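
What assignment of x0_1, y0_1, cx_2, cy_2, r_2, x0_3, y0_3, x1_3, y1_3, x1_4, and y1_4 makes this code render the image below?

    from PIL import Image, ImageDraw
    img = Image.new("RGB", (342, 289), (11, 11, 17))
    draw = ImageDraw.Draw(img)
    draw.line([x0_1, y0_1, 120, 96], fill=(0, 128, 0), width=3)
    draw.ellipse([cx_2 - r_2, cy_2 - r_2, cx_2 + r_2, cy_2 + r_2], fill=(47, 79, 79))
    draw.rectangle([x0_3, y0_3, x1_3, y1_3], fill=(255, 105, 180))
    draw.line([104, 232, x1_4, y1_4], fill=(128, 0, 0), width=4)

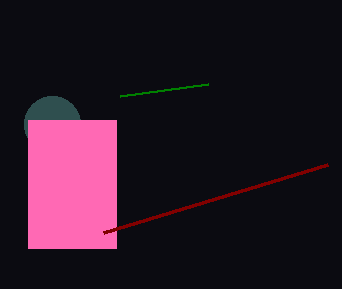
x0_1 = 208
y0_1 = 84
cx_2 = 52
cy_2 = 124
r_2 = 28
x0_3 = 28
y0_3 = 120
x1_3 = 116
y1_3 = 248
x1_4 = 328
y1_4 = 164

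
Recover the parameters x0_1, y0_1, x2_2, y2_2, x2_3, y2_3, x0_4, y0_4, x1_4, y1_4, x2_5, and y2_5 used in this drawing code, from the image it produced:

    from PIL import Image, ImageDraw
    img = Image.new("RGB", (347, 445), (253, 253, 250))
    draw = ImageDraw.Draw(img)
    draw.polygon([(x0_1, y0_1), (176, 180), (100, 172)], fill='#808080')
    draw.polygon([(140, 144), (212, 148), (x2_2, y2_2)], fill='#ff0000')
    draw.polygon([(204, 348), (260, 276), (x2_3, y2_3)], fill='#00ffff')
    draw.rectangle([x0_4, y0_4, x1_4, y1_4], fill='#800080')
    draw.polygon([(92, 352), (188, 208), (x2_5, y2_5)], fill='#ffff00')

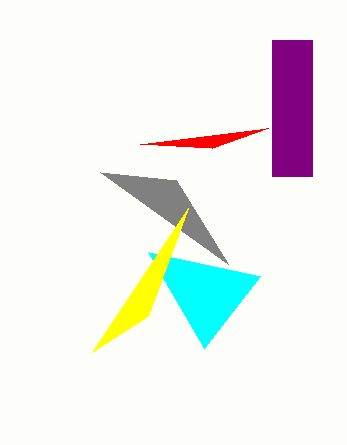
x0_1 = 228; y0_1 = 264; x2_2 = 268; y2_2 = 128; x2_3 = 148; y2_3 = 252; x0_4 = 272; y0_4 = 40; x1_4 = 312; y1_4 = 176; x2_5 = 148; y2_5 = 316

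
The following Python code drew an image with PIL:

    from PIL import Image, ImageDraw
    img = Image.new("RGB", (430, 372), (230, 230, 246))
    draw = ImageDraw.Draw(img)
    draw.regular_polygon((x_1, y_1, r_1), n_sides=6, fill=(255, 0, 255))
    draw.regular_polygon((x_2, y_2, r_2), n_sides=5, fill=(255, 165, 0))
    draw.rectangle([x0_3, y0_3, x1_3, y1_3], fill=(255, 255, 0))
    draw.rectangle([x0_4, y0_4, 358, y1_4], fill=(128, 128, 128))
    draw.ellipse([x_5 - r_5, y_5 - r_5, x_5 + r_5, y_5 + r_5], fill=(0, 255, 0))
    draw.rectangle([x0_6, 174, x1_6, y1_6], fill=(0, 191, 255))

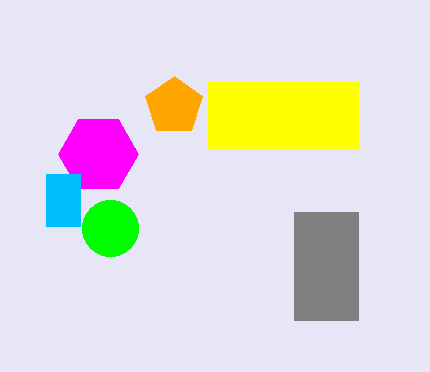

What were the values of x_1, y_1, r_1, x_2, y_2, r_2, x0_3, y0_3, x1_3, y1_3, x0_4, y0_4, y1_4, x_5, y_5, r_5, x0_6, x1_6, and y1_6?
x_1 = 98
y_1 = 154
r_1 = 40
x_2 = 174
y_2 = 106
r_2 = 30
x0_3 = 208
y0_3 = 82
x1_3 = 358
y1_3 = 148
x0_4 = 294
y0_4 = 212
y1_4 = 320
x_5 = 110
y_5 = 228
r_5 = 28
x0_6 = 46
x1_6 = 80
y1_6 = 226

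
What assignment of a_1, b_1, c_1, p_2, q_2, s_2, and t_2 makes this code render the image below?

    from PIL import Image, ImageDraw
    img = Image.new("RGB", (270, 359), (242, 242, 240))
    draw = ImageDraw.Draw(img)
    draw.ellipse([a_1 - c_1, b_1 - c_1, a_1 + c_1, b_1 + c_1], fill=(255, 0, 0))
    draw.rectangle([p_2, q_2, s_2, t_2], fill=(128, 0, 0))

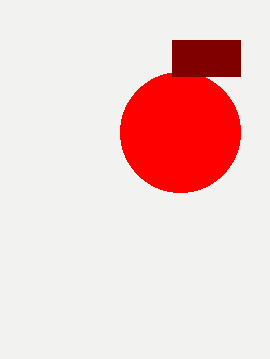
a_1 = 180; b_1 = 132; c_1 = 60; p_2 = 172; q_2 = 40; s_2 = 240; t_2 = 76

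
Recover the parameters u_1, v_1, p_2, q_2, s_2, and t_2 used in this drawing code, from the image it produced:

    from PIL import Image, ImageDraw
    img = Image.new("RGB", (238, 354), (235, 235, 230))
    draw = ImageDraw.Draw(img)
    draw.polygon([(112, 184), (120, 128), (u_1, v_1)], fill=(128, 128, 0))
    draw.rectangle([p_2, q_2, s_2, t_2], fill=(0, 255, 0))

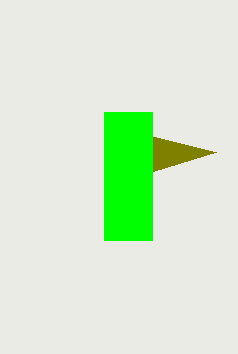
u_1 = 216; v_1 = 152; p_2 = 104; q_2 = 112; s_2 = 152; t_2 = 240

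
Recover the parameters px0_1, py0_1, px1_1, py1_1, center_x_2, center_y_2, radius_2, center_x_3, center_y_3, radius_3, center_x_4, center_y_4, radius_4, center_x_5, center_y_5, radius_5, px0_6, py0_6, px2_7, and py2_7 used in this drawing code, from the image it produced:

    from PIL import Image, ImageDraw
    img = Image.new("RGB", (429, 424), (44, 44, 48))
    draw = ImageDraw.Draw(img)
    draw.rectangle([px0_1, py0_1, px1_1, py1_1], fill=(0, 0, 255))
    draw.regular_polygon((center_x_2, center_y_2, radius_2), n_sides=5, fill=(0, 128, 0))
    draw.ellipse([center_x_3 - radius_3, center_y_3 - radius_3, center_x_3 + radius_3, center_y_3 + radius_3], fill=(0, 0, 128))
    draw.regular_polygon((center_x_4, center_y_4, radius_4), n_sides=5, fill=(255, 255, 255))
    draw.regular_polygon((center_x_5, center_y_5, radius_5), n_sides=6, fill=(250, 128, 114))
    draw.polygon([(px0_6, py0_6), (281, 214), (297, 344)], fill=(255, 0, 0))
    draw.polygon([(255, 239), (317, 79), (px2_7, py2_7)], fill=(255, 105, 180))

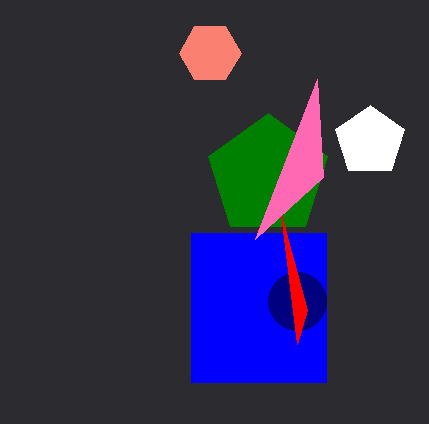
px0_1 = 191
py0_1 = 233
px1_1 = 326
py1_1 = 382
center_x_2 = 268
center_y_2 = 176
radius_2 = 63
center_x_3 = 297
center_y_3 = 301
radius_3 = 29
center_x_4 = 370
center_y_4 = 141
radius_4 = 36
center_x_5 = 210
center_y_5 = 53
radius_5 = 31
px0_6 = 307
py0_6 = 310
px2_7 = 323
py2_7 = 177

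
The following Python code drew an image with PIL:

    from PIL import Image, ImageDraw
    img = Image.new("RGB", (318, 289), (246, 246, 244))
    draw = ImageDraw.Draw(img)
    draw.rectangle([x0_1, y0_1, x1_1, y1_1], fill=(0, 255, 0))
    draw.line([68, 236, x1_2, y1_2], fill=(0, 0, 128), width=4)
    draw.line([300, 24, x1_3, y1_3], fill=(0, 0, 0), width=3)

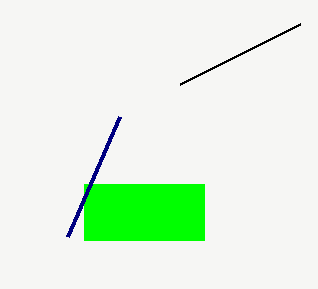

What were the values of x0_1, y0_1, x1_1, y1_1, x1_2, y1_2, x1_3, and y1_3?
x0_1 = 84, y0_1 = 184, x1_1 = 204, y1_1 = 240, x1_2 = 120, y1_2 = 116, x1_3 = 180, y1_3 = 84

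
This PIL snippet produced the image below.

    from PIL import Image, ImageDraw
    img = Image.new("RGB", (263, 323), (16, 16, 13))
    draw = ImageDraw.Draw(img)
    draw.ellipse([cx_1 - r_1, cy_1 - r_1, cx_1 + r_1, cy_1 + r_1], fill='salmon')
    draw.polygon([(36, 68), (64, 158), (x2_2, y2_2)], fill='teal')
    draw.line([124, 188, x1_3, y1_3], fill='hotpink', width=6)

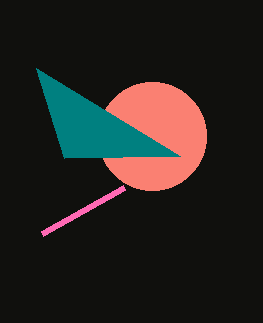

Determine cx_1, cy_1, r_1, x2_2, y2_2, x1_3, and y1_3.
cx_1 = 152
cy_1 = 136
r_1 = 54
x2_2 = 180
y2_2 = 156
x1_3 = 42
y1_3 = 234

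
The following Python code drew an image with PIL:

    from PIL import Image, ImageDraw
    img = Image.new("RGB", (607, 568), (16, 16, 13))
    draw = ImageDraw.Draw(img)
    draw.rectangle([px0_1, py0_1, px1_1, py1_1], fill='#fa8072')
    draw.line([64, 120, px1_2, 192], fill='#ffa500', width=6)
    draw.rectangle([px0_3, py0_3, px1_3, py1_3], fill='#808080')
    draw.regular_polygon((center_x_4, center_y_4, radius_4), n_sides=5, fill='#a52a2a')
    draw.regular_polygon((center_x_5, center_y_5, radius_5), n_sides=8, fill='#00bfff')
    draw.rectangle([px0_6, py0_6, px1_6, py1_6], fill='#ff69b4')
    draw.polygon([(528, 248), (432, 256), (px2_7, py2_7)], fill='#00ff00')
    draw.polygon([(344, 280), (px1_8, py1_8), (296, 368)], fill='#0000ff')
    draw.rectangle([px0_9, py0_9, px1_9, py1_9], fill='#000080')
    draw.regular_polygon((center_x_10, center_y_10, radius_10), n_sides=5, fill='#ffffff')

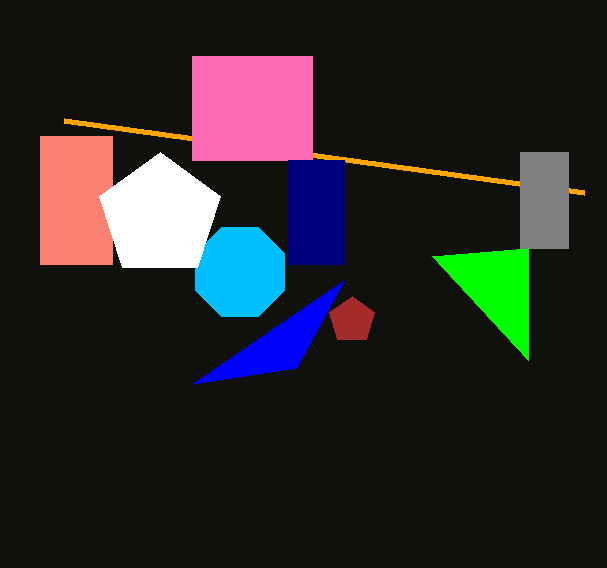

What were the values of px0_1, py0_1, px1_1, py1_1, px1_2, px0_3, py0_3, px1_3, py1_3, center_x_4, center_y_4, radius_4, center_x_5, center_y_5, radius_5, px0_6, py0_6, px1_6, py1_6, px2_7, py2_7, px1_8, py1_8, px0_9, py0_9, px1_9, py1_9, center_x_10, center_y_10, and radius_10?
px0_1 = 40, py0_1 = 136, px1_1 = 112, py1_1 = 264, px1_2 = 584, px0_3 = 520, py0_3 = 152, px1_3 = 568, py1_3 = 248, center_x_4 = 352, center_y_4 = 320, radius_4 = 24, center_x_5 = 240, center_y_5 = 272, radius_5 = 48, px0_6 = 192, py0_6 = 56, px1_6 = 312, py1_6 = 160, px2_7 = 528, py2_7 = 360, px1_8 = 192, py1_8 = 384, px0_9 = 288, py0_9 = 160, px1_9 = 344, py1_9 = 264, center_x_10 = 160, center_y_10 = 216, radius_10 = 64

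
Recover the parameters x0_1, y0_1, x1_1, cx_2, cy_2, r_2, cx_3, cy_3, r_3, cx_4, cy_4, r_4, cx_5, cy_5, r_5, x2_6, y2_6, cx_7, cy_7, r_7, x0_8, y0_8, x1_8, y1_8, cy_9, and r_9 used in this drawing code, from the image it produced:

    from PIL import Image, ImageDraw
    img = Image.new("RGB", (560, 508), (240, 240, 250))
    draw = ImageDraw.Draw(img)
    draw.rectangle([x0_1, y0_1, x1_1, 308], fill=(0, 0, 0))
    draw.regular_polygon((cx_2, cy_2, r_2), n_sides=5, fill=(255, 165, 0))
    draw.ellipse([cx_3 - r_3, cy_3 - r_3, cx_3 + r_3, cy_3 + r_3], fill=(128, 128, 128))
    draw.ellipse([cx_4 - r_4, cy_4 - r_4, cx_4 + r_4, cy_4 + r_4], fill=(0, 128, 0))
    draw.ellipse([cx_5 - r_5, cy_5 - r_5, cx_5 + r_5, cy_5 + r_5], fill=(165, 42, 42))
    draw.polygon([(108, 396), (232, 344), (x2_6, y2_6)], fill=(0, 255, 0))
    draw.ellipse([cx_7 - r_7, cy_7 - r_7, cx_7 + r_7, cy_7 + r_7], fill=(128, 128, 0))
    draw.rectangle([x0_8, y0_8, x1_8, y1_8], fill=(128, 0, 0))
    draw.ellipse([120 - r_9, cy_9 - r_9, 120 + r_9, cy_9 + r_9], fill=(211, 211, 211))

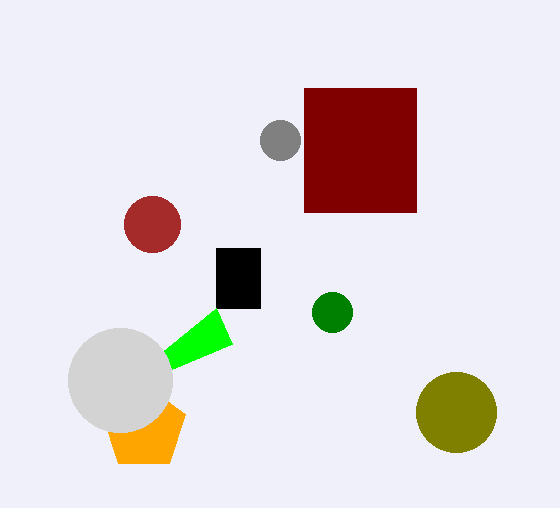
x0_1 = 216; y0_1 = 248; x1_1 = 260; cx_2 = 144; cy_2 = 428; r_2 = 44; cx_3 = 280; cy_3 = 140; r_3 = 20; cx_4 = 332; cy_4 = 312; r_4 = 20; cx_5 = 152; cy_5 = 224; r_5 = 28; x2_6 = 216; y2_6 = 308; cx_7 = 456; cy_7 = 412; r_7 = 40; x0_8 = 304; y0_8 = 88; x1_8 = 416; y1_8 = 212; cy_9 = 380; r_9 = 52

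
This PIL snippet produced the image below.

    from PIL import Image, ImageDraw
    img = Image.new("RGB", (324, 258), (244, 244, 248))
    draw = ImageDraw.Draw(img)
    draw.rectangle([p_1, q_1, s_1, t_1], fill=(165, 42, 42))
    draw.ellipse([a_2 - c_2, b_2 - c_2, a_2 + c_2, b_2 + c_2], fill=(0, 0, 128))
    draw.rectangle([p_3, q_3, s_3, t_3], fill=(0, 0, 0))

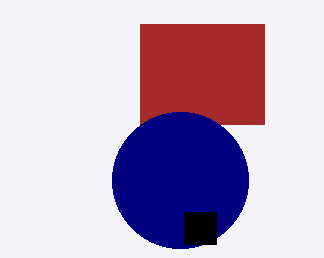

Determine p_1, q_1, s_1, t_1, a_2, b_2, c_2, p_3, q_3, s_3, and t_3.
p_1 = 140
q_1 = 24
s_1 = 264
t_1 = 124
a_2 = 180
b_2 = 180
c_2 = 68
p_3 = 184
q_3 = 212
s_3 = 216
t_3 = 244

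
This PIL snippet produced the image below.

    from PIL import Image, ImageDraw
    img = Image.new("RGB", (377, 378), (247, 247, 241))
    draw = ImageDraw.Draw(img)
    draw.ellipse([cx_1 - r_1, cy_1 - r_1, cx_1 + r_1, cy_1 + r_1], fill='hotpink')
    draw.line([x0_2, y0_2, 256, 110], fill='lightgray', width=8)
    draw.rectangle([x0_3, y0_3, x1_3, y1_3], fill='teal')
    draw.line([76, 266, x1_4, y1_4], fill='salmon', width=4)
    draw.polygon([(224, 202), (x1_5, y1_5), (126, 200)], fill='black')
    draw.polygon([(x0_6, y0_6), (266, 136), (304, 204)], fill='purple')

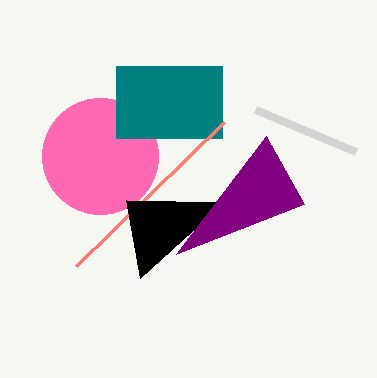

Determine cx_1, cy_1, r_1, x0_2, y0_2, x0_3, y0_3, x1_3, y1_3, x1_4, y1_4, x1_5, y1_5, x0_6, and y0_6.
cx_1 = 100; cy_1 = 156; r_1 = 58; x0_2 = 356; y0_2 = 152; x0_3 = 116; y0_3 = 66; x1_3 = 222; y1_3 = 138; x1_4 = 224; y1_4 = 122; x1_5 = 140; y1_5 = 278; x0_6 = 176; y0_6 = 254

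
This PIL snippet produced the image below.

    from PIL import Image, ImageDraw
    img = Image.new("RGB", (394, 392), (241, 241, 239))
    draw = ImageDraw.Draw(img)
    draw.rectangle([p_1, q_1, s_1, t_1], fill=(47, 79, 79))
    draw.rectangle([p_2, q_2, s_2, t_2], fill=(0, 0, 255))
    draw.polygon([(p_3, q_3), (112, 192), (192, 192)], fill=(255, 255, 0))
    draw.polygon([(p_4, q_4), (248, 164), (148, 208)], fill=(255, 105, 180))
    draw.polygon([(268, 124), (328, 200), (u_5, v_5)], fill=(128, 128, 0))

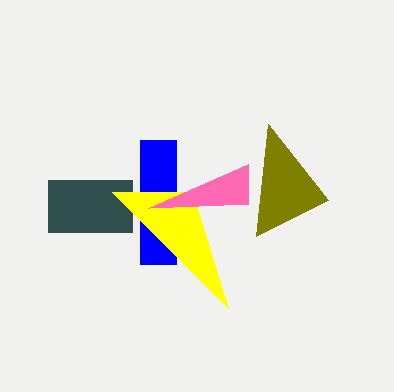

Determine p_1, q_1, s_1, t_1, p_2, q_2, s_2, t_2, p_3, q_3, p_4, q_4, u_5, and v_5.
p_1 = 48
q_1 = 180
s_1 = 132
t_1 = 232
p_2 = 140
q_2 = 140
s_2 = 176
t_2 = 264
p_3 = 228
q_3 = 308
p_4 = 248
q_4 = 204
u_5 = 256
v_5 = 236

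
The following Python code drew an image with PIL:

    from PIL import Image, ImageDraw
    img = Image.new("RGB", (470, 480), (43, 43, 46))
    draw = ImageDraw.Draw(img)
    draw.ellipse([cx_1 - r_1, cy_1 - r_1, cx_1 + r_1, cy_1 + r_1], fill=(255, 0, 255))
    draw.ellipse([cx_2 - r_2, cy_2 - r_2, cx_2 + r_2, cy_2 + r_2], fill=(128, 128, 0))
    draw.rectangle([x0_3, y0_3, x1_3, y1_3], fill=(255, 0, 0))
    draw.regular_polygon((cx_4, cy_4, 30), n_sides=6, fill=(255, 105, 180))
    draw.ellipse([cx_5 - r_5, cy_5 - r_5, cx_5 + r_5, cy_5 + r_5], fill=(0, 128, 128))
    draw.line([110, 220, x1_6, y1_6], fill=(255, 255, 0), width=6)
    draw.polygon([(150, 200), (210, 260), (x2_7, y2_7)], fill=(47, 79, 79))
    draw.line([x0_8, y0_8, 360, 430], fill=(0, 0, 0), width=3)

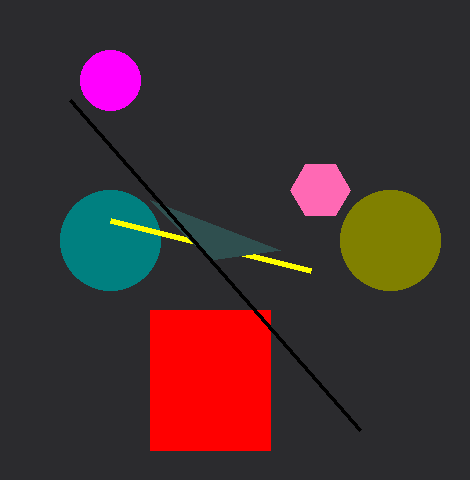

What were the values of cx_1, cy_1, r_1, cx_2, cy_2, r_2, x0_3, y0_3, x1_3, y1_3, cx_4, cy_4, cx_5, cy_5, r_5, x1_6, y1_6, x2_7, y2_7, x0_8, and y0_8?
cx_1 = 110
cy_1 = 80
r_1 = 30
cx_2 = 390
cy_2 = 240
r_2 = 50
x0_3 = 150
y0_3 = 310
x1_3 = 270
y1_3 = 450
cx_4 = 320
cy_4 = 190
cx_5 = 110
cy_5 = 240
r_5 = 50
x1_6 = 310
y1_6 = 270
x2_7 = 280
y2_7 = 250
x0_8 = 70
y0_8 = 100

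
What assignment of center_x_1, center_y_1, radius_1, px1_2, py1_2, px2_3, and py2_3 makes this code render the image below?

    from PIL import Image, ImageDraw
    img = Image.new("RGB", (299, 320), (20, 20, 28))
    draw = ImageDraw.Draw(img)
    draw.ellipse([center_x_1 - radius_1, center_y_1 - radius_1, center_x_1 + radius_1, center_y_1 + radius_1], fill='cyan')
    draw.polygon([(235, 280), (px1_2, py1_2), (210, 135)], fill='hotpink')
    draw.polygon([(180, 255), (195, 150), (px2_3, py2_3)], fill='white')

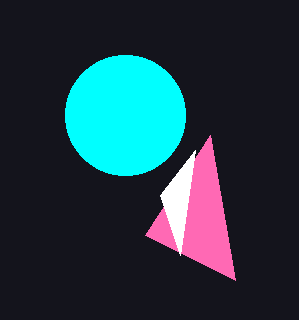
center_x_1 = 125; center_y_1 = 115; radius_1 = 60; px1_2 = 145; py1_2 = 235; px2_3 = 160; py2_3 = 195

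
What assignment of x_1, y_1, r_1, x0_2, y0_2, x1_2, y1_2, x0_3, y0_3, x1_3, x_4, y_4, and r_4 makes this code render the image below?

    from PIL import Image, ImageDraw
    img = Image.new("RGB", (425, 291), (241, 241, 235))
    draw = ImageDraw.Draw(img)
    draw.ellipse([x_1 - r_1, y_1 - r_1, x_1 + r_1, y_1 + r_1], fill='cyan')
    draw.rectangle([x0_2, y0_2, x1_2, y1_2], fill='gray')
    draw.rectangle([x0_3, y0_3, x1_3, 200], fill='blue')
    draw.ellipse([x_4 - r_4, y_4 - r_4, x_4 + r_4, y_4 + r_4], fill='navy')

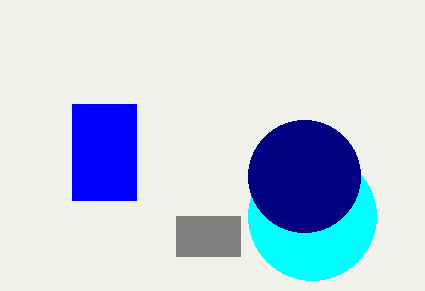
x_1 = 312, y_1 = 216, r_1 = 64, x0_2 = 176, y0_2 = 216, x1_2 = 240, y1_2 = 256, x0_3 = 72, y0_3 = 104, x1_3 = 136, x_4 = 304, y_4 = 176, r_4 = 56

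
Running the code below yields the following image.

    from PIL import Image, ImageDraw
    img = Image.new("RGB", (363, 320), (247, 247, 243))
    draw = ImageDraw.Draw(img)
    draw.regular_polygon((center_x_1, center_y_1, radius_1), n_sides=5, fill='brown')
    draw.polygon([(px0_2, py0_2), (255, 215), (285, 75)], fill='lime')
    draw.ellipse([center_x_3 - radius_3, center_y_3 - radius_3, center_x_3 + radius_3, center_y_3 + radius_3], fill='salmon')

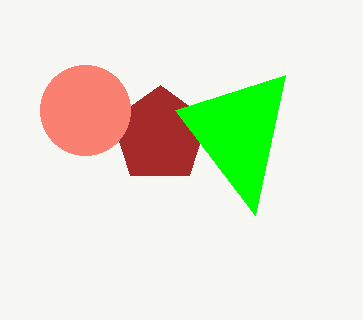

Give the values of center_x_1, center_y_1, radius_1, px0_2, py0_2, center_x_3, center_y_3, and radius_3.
center_x_1 = 160; center_y_1 = 135; radius_1 = 50; px0_2 = 175; py0_2 = 110; center_x_3 = 85; center_y_3 = 110; radius_3 = 45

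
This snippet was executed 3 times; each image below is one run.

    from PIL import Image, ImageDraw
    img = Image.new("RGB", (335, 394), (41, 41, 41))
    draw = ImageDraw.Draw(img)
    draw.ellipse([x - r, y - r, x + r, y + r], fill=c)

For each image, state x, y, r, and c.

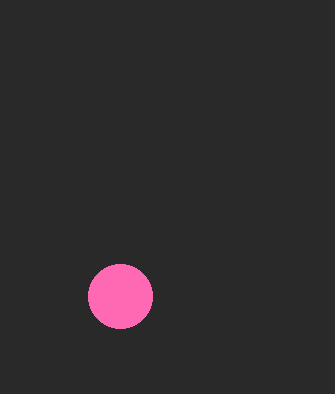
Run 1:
x = 120
y = 296
r = 32
c = 'hotpink'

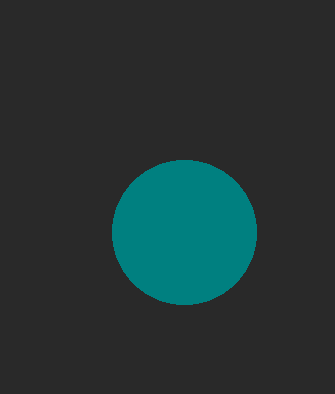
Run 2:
x = 184
y = 232
r = 72
c = 'teal'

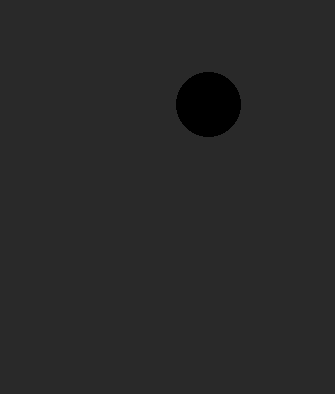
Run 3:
x = 208
y = 104
r = 32
c = 'black'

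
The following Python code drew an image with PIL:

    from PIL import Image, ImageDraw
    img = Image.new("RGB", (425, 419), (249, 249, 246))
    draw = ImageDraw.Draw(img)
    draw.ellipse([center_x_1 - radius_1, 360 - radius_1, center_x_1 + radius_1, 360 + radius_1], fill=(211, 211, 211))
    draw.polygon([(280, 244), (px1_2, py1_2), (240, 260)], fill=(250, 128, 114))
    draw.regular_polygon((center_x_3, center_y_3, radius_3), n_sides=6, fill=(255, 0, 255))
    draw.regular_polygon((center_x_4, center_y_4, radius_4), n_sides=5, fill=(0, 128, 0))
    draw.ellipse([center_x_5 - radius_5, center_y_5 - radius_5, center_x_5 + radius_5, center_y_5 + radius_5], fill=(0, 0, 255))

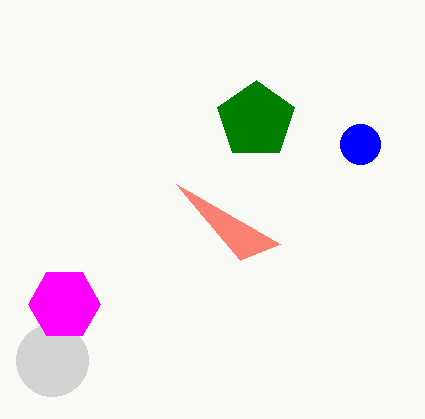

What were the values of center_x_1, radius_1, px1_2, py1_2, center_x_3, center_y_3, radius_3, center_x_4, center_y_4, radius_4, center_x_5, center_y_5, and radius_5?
center_x_1 = 52
radius_1 = 36
px1_2 = 176
py1_2 = 184
center_x_3 = 64
center_y_3 = 304
radius_3 = 36
center_x_4 = 256
center_y_4 = 120
radius_4 = 40
center_x_5 = 360
center_y_5 = 144
radius_5 = 20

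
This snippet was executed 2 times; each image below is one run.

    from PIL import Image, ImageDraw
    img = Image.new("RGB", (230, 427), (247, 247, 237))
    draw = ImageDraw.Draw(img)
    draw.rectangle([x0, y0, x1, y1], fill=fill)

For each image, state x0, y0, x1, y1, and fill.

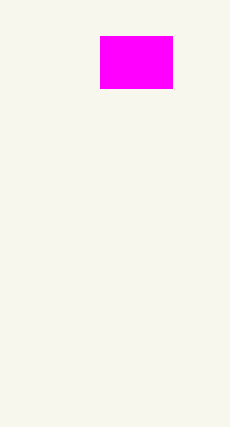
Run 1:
x0 = 100
y0 = 36
x1 = 172
y1 = 88
fill = 'magenta'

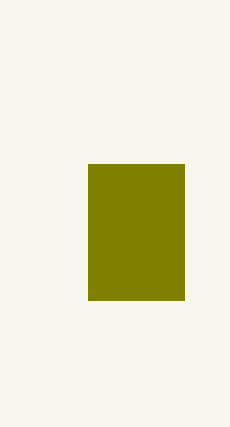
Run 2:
x0 = 88
y0 = 164
x1 = 184
y1 = 300
fill = 'olive'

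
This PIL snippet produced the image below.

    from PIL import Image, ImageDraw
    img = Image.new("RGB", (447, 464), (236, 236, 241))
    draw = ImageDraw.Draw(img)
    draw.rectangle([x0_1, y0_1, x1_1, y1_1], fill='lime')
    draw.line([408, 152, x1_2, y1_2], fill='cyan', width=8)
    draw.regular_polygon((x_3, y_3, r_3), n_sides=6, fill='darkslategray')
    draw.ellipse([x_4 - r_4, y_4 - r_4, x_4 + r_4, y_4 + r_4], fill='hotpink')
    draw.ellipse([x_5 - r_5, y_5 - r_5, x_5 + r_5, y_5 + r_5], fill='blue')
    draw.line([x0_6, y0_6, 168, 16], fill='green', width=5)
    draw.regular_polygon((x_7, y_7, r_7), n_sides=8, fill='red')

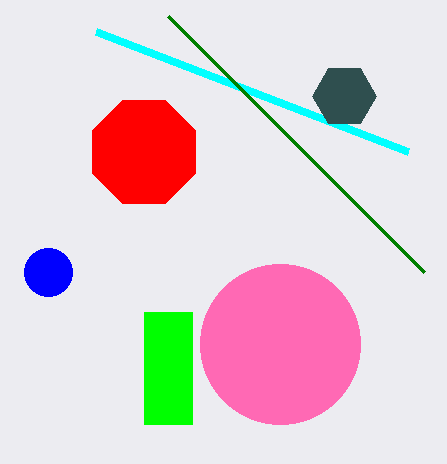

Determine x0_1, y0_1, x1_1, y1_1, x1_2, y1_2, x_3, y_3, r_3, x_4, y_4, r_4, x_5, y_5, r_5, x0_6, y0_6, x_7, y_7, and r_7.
x0_1 = 144
y0_1 = 312
x1_1 = 192
y1_1 = 424
x1_2 = 96
y1_2 = 32
x_3 = 344
y_3 = 96
r_3 = 32
x_4 = 280
y_4 = 344
r_4 = 80
x_5 = 48
y_5 = 272
r_5 = 24
x0_6 = 424
y0_6 = 272
x_7 = 144
y_7 = 152
r_7 = 56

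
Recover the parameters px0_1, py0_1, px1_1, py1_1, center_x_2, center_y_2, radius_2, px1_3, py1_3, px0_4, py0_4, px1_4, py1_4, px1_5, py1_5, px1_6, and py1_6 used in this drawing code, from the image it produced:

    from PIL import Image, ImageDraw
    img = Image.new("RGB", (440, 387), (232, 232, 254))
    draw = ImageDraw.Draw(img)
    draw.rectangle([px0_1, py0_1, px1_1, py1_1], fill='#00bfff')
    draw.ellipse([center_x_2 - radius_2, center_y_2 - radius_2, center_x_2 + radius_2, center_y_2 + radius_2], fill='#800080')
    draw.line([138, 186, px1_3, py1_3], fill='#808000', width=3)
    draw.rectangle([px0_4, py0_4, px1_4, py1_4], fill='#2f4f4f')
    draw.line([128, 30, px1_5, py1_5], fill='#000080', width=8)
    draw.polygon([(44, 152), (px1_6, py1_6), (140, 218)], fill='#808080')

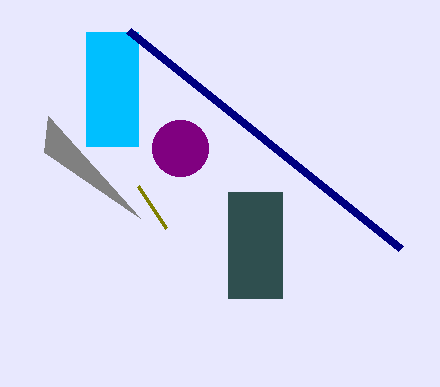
px0_1 = 86, py0_1 = 32, px1_1 = 138, py1_1 = 146, center_x_2 = 180, center_y_2 = 148, radius_2 = 28, px1_3 = 166, py1_3 = 228, px0_4 = 228, py0_4 = 192, px1_4 = 282, py1_4 = 298, px1_5 = 400, py1_5 = 248, px1_6 = 48, py1_6 = 116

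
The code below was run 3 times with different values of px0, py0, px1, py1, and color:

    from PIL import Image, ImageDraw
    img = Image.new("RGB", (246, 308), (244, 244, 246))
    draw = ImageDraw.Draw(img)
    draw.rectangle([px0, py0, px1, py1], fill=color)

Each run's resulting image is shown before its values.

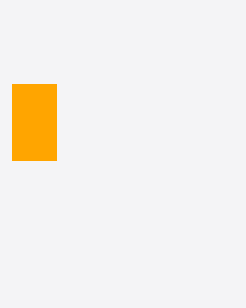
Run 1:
px0 = 12
py0 = 84
px1 = 56
py1 = 160
color = 'orange'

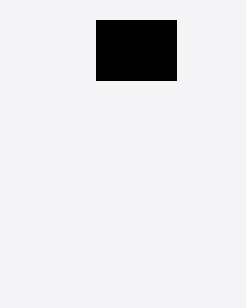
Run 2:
px0 = 96; py0 = 20; px1 = 176; py1 = 80; color = 'black'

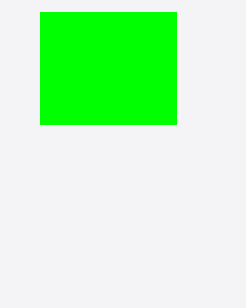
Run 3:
px0 = 40, py0 = 12, px1 = 176, py1 = 124, color = 'lime'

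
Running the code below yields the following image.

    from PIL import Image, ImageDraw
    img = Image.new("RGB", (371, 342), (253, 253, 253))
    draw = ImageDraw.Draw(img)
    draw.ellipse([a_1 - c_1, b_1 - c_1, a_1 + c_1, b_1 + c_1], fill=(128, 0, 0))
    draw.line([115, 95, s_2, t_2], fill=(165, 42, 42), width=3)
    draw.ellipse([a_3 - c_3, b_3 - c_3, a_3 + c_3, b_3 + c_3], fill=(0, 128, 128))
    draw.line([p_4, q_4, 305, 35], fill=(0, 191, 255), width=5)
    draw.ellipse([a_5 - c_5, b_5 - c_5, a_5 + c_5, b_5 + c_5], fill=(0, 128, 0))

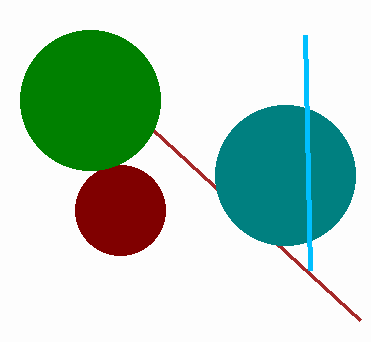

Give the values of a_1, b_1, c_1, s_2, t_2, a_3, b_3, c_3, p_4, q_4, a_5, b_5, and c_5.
a_1 = 120, b_1 = 210, c_1 = 45, s_2 = 360, t_2 = 320, a_3 = 285, b_3 = 175, c_3 = 70, p_4 = 310, q_4 = 270, a_5 = 90, b_5 = 100, c_5 = 70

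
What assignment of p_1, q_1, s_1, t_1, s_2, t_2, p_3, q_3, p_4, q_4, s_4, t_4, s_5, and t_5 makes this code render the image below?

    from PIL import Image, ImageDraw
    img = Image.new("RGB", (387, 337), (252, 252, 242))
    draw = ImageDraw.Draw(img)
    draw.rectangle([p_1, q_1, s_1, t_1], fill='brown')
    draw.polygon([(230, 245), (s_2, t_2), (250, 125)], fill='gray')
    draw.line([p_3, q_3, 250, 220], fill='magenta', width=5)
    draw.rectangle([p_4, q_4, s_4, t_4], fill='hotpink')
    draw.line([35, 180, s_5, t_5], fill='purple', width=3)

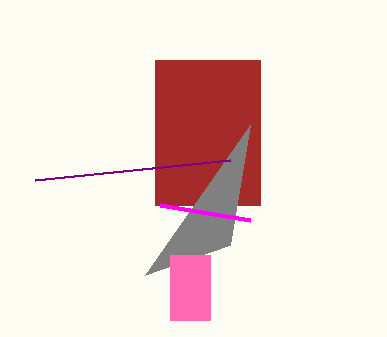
p_1 = 155, q_1 = 60, s_1 = 260, t_1 = 205, s_2 = 145, t_2 = 275, p_3 = 160, q_3 = 205, p_4 = 170, q_4 = 255, s_4 = 210, t_4 = 320, s_5 = 230, t_5 = 160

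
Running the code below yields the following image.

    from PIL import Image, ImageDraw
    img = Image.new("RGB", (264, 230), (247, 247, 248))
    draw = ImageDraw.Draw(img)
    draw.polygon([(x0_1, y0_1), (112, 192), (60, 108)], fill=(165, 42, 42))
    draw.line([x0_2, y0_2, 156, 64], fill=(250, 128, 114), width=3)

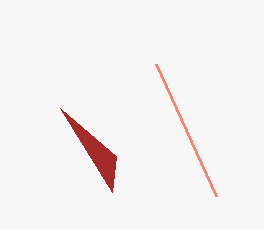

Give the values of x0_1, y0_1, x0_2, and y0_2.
x0_1 = 116; y0_1 = 156; x0_2 = 216; y0_2 = 196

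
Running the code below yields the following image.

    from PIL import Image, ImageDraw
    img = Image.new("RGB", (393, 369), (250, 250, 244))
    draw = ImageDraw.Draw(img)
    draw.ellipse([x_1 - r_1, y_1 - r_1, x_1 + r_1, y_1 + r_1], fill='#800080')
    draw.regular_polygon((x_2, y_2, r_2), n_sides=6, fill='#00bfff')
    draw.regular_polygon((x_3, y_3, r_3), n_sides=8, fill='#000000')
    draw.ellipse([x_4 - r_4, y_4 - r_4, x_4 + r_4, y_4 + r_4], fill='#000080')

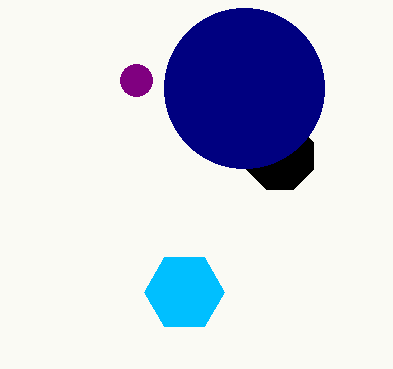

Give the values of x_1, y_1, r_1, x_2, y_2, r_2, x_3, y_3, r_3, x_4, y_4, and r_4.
x_1 = 136; y_1 = 80; r_1 = 16; x_2 = 184; y_2 = 292; r_2 = 40; x_3 = 280; y_3 = 156; r_3 = 36; x_4 = 244; y_4 = 88; r_4 = 80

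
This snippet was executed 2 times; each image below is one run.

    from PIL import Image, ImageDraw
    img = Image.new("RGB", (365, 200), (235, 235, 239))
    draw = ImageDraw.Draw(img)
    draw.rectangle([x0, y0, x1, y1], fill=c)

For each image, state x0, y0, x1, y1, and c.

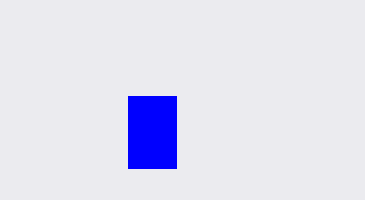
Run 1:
x0 = 128, y0 = 96, x1 = 176, y1 = 168, c = 'blue'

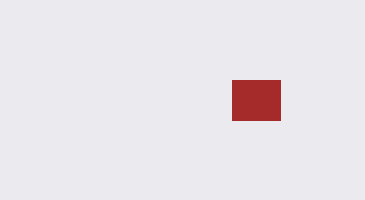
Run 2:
x0 = 232
y0 = 80
x1 = 280
y1 = 120
c = 'brown'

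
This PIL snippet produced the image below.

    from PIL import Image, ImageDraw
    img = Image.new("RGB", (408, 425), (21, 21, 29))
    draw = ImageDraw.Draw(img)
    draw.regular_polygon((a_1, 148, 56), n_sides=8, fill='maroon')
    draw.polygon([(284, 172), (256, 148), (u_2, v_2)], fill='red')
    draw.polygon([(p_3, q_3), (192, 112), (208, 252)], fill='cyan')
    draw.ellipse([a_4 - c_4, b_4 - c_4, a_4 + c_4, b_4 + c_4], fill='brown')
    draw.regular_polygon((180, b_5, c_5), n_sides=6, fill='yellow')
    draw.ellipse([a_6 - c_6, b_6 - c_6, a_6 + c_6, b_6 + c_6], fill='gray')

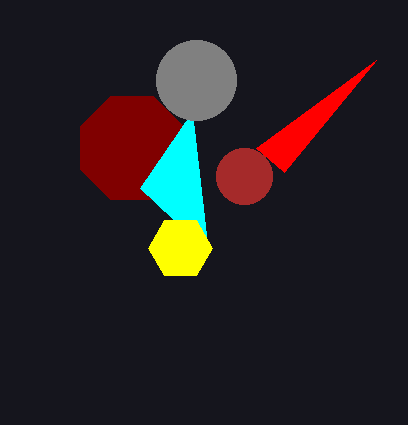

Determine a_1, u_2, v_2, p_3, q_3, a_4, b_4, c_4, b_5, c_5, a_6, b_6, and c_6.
a_1 = 132
u_2 = 376
v_2 = 60
p_3 = 140
q_3 = 188
a_4 = 244
b_4 = 176
c_4 = 28
b_5 = 248
c_5 = 32
a_6 = 196
b_6 = 80
c_6 = 40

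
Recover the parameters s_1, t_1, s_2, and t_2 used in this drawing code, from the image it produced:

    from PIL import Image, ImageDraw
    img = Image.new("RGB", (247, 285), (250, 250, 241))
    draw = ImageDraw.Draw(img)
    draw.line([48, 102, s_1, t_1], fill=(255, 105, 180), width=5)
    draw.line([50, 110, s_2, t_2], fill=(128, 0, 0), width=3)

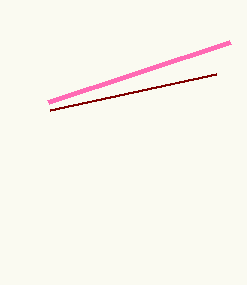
s_1 = 230
t_1 = 42
s_2 = 216
t_2 = 74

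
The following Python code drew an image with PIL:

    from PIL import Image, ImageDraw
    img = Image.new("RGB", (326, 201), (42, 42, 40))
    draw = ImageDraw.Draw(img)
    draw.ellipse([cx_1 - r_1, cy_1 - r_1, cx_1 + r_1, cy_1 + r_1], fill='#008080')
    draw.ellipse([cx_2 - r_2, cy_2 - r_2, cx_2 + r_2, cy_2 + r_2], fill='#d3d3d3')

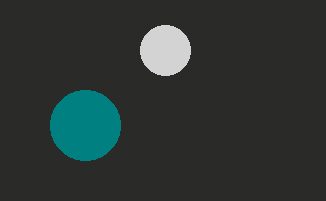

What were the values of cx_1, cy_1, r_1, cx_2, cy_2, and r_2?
cx_1 = 85
cy_1 = 125
r_1 = 35
cx_2 = 165
cy_2 = 50
r_2 = 25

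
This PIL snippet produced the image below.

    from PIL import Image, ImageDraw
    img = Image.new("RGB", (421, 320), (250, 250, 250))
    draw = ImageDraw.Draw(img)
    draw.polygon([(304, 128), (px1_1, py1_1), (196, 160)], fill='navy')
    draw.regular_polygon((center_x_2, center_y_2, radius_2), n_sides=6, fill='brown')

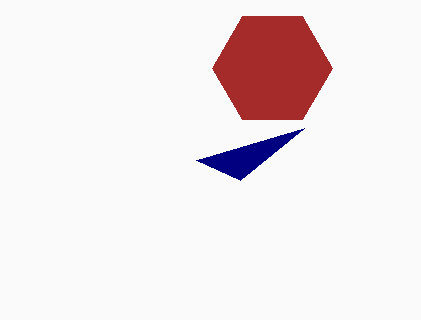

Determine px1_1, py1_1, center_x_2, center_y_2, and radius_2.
px1_1 = 240
py1_1 = 180
center_x_2 = 272
center_y_2 = 68
radius_2 = 60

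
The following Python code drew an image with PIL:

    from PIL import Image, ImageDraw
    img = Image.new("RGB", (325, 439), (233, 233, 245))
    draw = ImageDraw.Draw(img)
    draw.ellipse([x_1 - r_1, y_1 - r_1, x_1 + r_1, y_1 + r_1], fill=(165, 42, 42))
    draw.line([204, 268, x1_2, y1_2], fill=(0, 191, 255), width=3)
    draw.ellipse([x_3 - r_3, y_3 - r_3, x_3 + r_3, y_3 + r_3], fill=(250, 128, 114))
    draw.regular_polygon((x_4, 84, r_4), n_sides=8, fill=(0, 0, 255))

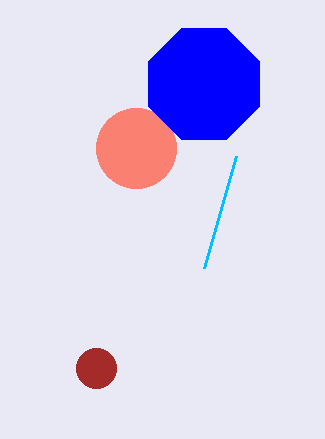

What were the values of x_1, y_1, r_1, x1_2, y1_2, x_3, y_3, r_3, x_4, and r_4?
x_1 = 96, y_1 = 368, r_1 = 20, x1_2 = 236, y1_2 = 156, x_3 = 136, y_3 = 148, r_3 = 40, x_4 = 204, r_4 = 60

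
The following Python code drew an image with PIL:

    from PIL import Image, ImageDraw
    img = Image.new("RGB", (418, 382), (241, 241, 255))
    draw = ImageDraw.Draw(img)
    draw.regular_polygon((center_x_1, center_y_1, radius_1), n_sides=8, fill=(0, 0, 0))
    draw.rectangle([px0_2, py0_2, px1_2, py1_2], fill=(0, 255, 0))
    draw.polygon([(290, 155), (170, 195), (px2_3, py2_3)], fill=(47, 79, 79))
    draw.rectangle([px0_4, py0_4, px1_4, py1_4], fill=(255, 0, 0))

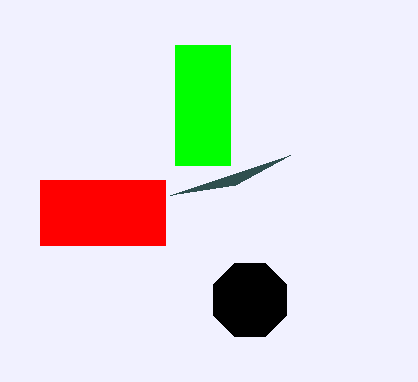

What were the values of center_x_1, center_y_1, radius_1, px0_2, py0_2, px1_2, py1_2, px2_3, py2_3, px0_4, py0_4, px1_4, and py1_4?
center_x_1 = 250, center_y_1 = 300, radius_1 = 40, px0_2 = 175, py0_2 = 45, px1_2 = 230, py1_2 = 165, px2_3 = 235, py2_3 = 185, px0_4 = 40, py0_4 = 180, px1_4 = 165, py1_4 = 245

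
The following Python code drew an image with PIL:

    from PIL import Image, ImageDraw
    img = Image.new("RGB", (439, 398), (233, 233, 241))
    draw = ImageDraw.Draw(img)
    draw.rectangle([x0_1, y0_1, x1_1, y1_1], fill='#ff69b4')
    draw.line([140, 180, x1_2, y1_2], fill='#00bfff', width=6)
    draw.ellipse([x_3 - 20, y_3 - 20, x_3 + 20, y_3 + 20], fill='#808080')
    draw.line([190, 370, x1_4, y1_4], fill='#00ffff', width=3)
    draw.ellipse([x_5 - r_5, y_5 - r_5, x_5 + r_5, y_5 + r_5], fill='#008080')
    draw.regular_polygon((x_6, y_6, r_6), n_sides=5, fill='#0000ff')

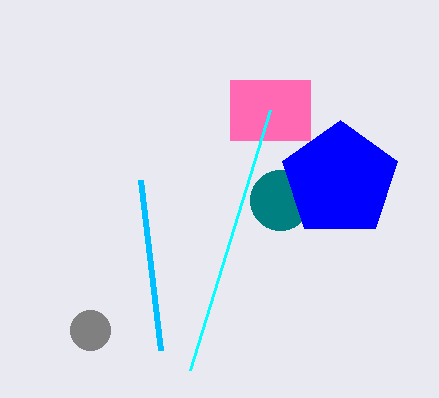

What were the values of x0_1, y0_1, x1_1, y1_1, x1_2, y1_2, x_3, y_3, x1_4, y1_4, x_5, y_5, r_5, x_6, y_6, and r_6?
x0_1 = 230, y0_1 = 80, x1_1 = 310, y1_1 = 140, x1_2 = 160, y1_2 = 350, x_3 = 90, y_3 = 330, x1_4 = 270, y1_4 = 110, x_5 = 280, y_5 = 200, r_5 = 30, x_6 = 340, y_6 = 180, r_6 = 60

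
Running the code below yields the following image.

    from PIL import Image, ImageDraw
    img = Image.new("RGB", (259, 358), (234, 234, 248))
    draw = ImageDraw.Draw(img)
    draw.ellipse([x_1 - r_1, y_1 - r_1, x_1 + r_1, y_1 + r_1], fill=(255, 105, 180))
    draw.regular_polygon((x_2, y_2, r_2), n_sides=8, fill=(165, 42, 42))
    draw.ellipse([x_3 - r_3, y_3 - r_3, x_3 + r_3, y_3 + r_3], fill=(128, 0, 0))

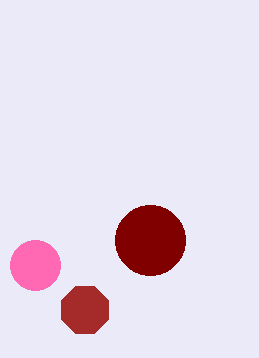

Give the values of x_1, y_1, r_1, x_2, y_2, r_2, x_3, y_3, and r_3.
x_1 = 35, y_1 = 265, r_1 = 25, x_2 = 85, y_2 = 310, r_2 = 25, x_3 = 150, y_3 = 240, r_3 = 35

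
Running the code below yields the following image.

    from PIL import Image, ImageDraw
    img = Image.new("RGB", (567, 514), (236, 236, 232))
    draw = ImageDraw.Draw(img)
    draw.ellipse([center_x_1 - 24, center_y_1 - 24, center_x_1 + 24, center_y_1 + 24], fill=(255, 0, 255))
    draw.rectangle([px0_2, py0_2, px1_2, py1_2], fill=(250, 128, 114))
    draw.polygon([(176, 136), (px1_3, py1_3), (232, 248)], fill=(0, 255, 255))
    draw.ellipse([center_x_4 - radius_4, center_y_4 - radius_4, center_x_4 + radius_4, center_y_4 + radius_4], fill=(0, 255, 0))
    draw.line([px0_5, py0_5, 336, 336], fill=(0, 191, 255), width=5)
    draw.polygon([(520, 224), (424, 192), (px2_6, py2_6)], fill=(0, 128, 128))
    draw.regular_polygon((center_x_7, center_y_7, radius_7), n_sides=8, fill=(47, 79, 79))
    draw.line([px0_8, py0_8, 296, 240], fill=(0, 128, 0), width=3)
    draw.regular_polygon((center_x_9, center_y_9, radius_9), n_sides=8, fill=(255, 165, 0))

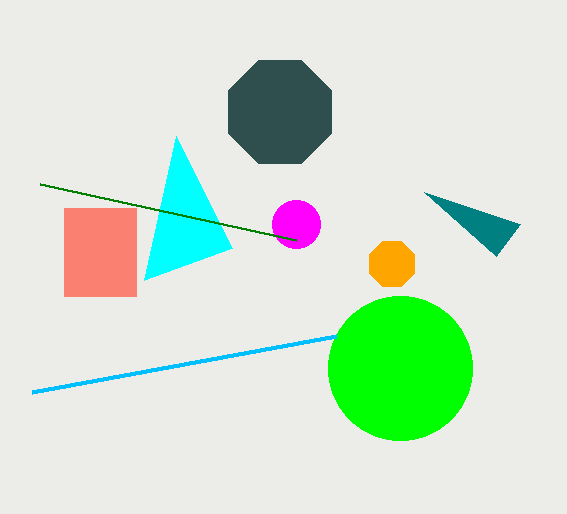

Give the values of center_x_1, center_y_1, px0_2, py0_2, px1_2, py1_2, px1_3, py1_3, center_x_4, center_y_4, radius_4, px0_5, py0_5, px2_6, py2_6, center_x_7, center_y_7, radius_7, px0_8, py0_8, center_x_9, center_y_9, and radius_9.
center_x_1 = 296; center_y_1 = 224; px0_2 = 64; py0_2 = 208; px1_2 = 136; py1_2 = 296; px1_3 = 144; py1_3 = 280; center_x_4 = 400; center_y_4 = 368; radius_4 = 72; px0_5 = 32; py0_5 = 392; px2_6 = 496; py2_6 = 256; center_x_7 = 280; center_y_7 = 112; radius_7 = 56; px0_8 = 40; py0_8 = 184; center_x_9 = 392; center_y_9 = 264; radius_9 = 24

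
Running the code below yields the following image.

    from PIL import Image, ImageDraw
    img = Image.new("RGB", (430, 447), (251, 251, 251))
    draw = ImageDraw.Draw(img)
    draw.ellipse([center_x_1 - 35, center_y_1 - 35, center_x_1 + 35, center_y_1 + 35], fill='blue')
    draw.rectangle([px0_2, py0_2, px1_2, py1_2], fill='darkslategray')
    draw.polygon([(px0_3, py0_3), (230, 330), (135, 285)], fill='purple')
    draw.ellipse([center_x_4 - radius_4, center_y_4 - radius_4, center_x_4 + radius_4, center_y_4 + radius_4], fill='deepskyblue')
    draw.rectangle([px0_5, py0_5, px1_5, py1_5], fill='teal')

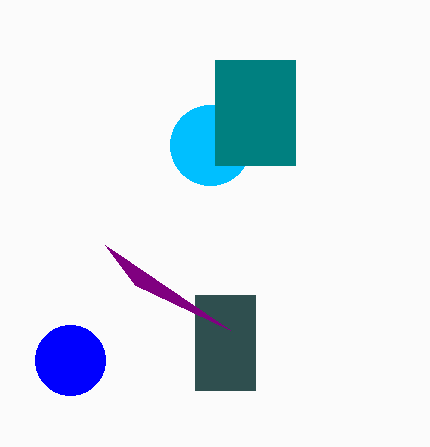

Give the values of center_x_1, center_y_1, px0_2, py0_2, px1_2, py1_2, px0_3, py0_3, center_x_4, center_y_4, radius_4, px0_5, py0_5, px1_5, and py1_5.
center_x_1 = 70, center_y_1 = 360, px0_2 = 195, py0_2 = 295, px1_2 = 255, py1_2 = 390, px0_3 = 105, py0_3 = 245, center_x_4 = 210, center_y_4 = 145, radius_4 = 40, px0_5 = 215, py0_5 = 60, px1_5 = 295, py1_5 = 165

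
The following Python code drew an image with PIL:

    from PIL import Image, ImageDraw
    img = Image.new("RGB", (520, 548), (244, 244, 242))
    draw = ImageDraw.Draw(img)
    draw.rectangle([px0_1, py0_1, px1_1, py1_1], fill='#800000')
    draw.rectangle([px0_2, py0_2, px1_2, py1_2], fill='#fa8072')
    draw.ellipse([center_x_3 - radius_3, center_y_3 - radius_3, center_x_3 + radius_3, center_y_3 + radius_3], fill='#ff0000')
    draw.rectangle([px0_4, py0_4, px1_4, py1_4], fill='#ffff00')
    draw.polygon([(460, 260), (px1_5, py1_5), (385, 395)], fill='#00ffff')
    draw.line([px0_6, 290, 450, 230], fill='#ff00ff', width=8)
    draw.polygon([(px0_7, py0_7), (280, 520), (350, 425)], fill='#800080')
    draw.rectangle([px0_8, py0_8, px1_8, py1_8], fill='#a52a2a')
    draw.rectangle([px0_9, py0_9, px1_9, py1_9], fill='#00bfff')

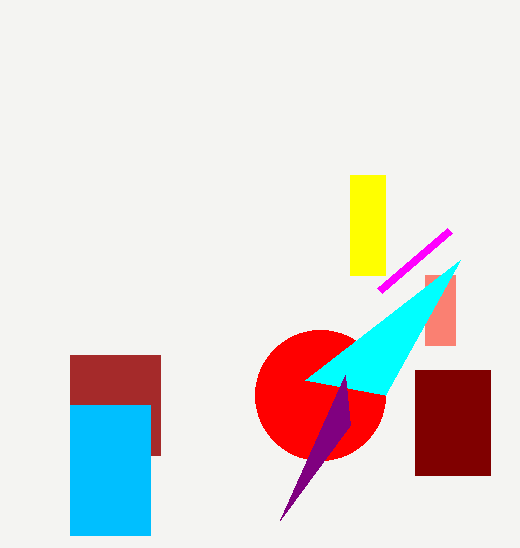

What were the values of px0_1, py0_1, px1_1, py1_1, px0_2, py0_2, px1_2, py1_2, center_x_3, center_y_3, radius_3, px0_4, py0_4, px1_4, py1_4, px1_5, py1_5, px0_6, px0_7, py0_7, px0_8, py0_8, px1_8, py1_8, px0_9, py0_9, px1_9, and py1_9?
px0_1 = 415, py0_1 = 370, px1_1 = 490, py1_1 = 475, px0_2 = 425, py0_2 = 275, px1_2 = 455, py1_2 = 345, center_x_3 = 320, center_y_3 = 395, radius_3 = 65, px0_4 = 350, py0_4 = 175, px1_4 = 385, py1_4 = 275, px1_5 = 305, py1_5 = 380, px0_6 = 380, px0_7 = 345, py0_7 = 375, px0_8 = 70, py0_8 = 355, px1_8 = 160, py1_8 = 455, px0_9 = 70, py0_9 = 405, px1_9 = 150, py1_9 = 535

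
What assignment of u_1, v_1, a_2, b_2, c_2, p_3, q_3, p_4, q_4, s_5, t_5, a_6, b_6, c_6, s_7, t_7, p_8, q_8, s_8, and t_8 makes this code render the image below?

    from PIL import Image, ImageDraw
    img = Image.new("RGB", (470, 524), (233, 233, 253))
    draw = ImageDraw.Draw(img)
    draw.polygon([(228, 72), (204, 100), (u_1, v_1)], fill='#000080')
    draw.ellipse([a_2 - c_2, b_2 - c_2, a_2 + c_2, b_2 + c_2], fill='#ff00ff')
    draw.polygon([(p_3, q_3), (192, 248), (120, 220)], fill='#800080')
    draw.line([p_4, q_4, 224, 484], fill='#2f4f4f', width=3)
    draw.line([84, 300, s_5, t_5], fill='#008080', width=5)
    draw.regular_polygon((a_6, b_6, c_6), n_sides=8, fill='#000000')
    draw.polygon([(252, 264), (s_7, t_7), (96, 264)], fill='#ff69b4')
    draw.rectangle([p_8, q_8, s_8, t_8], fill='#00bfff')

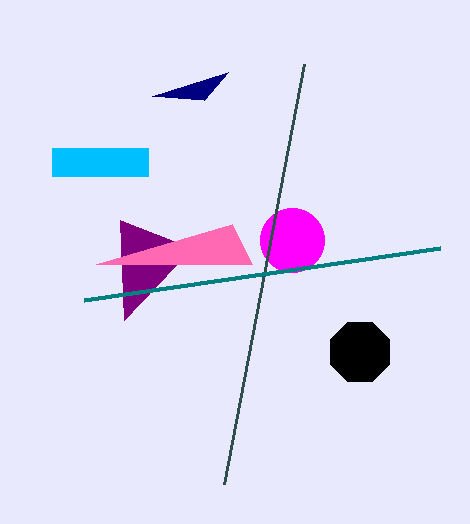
u_1 = 152
v_1 = 96
a_2 = 292
b_2 = 240
c_2 = 32
p_3 = 124
q_3 = 320
p_4 = 304
q_4 = 64
s_5 = 440
t_5 = 248
a_6 = 360
b_6 = 352
c_6 = 32
s_7 = 232
t_7 = 224
p_8 = 52
q_8 = 148
s_8 = 148
t_8 = 176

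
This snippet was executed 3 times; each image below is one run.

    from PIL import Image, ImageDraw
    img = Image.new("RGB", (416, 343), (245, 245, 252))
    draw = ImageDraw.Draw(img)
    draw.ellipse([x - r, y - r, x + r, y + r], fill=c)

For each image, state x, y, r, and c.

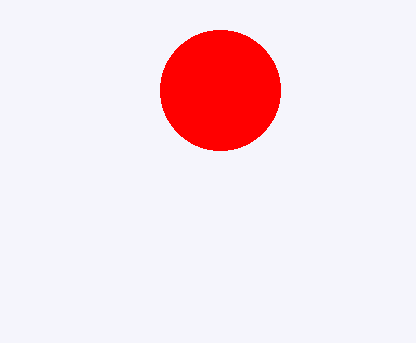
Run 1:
x = 220
y = 90
r = 60
c = 'red'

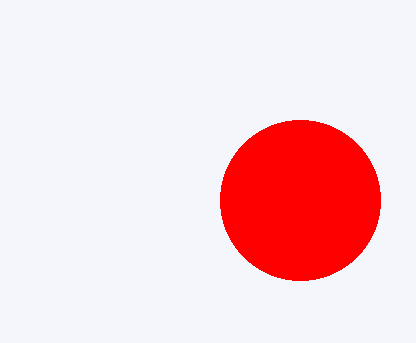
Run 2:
x = 300; y = 200; r = 80; c = 'red'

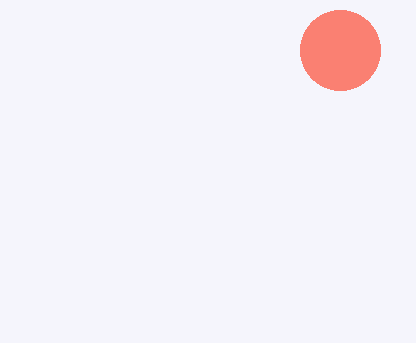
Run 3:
x = 340
y = 50
r = 40
c = 'salmon'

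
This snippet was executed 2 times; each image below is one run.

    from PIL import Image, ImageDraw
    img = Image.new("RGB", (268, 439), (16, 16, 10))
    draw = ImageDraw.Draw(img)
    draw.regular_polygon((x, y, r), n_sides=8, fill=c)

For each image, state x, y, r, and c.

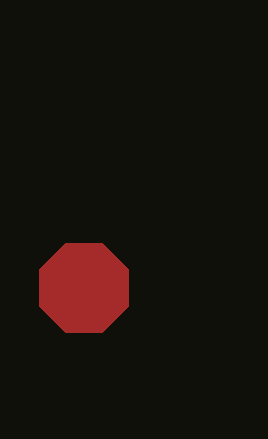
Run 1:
x = 84, y = 288, r = 48, c = 'brown'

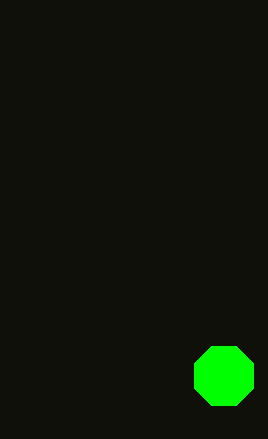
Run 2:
x = 224; y = 376; r = 32; c = 'lime'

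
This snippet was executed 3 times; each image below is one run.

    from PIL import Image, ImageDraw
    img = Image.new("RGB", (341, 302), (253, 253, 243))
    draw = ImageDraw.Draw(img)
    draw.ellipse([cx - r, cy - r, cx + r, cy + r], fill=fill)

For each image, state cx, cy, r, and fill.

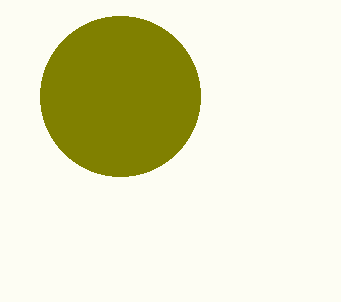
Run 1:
cx = 120
cy = 96
r = 80
fill = 'olive'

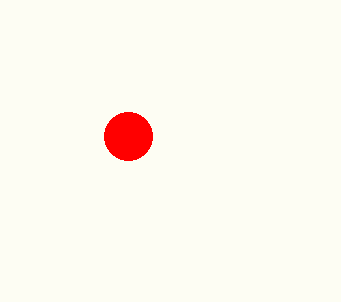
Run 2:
cx = 128; cy = 136; r = 24; fill = 'red'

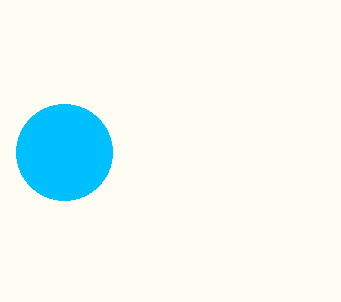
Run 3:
cx = 64, cy = 152, r = 48, fill = 'deepskyblue'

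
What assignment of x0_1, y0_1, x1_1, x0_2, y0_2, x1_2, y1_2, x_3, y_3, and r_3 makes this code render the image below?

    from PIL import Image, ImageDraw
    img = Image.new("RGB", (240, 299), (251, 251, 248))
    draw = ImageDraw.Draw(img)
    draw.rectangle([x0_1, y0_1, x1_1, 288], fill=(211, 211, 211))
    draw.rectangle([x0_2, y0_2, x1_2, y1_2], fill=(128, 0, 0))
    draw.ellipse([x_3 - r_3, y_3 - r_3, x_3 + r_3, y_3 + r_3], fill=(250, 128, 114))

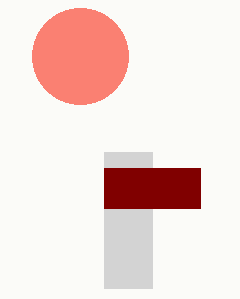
x0_1 = 104, y0_1 = 152, x1_1 = 152, x0_2 = 104, y0_2 = 168, x1_2 = 200, y1_2 = 208, x_3 = 80, y_3 = 56, r_3 = 48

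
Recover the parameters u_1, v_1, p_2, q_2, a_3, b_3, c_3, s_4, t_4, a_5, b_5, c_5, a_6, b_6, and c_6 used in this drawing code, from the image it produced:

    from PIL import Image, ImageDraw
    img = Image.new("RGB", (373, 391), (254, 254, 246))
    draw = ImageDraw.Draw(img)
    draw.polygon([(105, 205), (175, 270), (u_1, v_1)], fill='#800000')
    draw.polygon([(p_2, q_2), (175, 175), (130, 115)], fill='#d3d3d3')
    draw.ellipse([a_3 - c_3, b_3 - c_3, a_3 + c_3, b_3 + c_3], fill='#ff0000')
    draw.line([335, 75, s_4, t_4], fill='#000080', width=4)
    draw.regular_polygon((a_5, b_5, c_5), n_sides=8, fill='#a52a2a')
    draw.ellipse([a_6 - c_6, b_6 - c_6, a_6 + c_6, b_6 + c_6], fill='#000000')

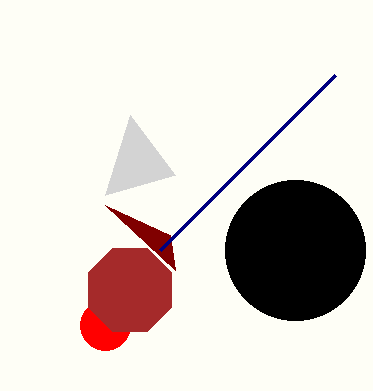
u_1 = 170
v_1 = 235
p_2 = 105
q_2 = 195
a_3 = 105
b_3 = 325
c_3 = 25
s_4 = 160
t_4 = 250
a_5 = 130
b_5 = 290
c_5 = 45
a_6 = 295
b_6 = 250
c_6 = 70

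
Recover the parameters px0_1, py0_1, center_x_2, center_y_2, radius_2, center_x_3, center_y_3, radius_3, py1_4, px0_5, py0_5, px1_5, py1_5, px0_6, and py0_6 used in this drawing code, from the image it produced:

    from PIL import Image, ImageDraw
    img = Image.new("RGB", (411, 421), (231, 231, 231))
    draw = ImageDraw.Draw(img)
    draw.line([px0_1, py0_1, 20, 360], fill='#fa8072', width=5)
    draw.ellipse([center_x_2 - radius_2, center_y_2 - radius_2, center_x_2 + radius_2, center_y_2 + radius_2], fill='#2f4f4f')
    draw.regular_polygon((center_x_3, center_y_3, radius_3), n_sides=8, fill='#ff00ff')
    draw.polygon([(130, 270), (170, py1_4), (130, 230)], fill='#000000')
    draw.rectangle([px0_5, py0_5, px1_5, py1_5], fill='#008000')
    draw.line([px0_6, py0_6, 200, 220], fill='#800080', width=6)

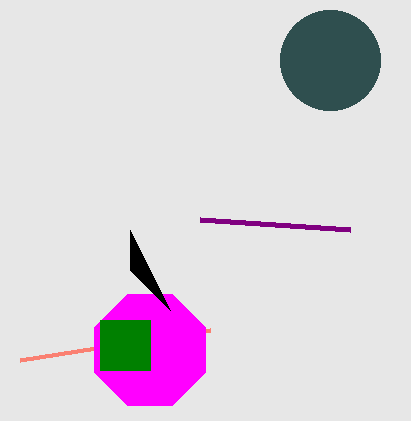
px0_1 = 210, py0_1 = 330, center_x_2 = 330, center_y_2 = 60, radius_2 = 50, center_x_3 = 150, center_y_3 = 350, radius_3 = 60, py1_4 = 310, px0_5 = 100, py0_5 = 320, px1_5 = 150, py1_5 = 370, px0_6 = 350, py0_6 = 230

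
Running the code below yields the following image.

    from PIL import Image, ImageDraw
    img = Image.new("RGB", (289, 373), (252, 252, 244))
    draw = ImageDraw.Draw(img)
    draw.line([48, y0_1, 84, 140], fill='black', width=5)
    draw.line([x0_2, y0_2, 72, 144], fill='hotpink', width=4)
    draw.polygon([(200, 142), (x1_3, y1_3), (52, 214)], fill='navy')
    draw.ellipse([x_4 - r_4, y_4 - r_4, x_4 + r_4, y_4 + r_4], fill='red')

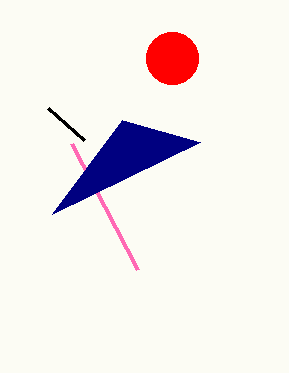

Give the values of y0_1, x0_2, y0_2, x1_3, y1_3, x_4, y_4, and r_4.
y0_1 = 108
x0_2 = 138
y0_2 = 270
x1_3 = 122
y1_3 = 120
x_4 = 172
y_4 = 58
r_4 = 26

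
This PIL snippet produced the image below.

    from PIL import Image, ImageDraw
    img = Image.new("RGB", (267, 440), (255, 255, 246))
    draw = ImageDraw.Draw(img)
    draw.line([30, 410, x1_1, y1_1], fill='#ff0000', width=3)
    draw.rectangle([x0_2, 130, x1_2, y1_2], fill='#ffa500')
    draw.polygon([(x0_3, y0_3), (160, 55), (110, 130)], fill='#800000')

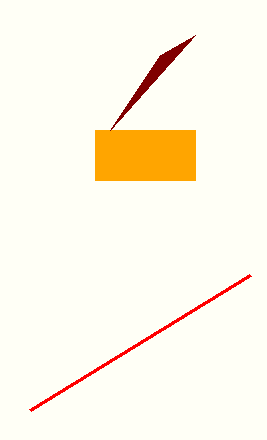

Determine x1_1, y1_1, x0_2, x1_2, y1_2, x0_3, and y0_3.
x1_1 = 250, y1_1 = 275, x0_2 = 95, x1_2 = 195, y1_2 = 180, x0_3 = 195, y0_3 = 35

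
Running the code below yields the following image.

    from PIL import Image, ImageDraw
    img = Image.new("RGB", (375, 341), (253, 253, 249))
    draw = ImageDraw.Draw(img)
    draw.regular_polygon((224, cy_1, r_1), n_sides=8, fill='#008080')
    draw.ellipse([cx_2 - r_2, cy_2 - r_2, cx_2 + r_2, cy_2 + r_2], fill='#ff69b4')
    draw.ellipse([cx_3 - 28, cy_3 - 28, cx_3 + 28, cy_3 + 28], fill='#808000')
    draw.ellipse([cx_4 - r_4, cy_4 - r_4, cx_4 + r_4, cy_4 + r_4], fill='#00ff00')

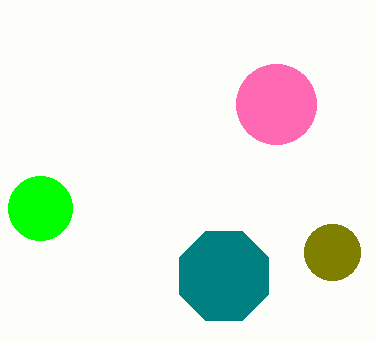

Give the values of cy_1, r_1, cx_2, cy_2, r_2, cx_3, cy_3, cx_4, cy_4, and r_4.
cy_1 = 276; r_1 = 48; cx_2 = 276; cy_2 = 104; r_2 = 40; cx_3 = 332; cy_3 = 252; cx_4 = 40; cy_4 = 208; r_4 = 32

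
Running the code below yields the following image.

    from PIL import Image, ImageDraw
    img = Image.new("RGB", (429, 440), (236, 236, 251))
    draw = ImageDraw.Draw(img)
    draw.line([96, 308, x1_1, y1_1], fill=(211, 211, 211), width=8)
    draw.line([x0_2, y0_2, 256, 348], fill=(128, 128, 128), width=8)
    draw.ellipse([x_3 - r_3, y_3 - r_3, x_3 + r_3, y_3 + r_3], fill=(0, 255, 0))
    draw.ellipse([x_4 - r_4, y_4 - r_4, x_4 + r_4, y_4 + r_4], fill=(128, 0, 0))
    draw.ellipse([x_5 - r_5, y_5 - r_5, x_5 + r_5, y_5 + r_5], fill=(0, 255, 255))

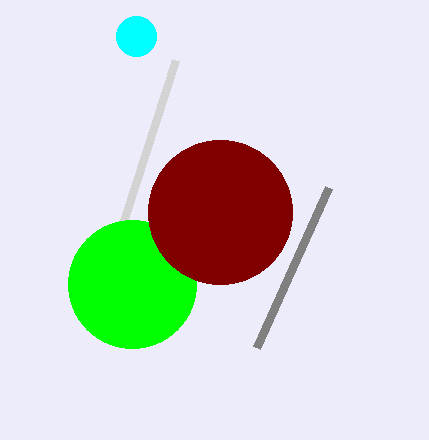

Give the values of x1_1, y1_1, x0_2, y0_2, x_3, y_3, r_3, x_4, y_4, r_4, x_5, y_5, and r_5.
x1_1 = 176, y1_1 = 60, x0_2 = 328, y0_2 = 188, x_3 = 132, y_3 = 284, r_3 = 64, x_4 = 220, y_4 = 212, r_4 = 72, x_5 = 136, y_5 = 36, r_5 = 20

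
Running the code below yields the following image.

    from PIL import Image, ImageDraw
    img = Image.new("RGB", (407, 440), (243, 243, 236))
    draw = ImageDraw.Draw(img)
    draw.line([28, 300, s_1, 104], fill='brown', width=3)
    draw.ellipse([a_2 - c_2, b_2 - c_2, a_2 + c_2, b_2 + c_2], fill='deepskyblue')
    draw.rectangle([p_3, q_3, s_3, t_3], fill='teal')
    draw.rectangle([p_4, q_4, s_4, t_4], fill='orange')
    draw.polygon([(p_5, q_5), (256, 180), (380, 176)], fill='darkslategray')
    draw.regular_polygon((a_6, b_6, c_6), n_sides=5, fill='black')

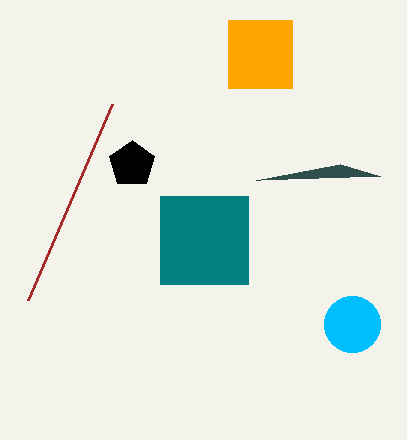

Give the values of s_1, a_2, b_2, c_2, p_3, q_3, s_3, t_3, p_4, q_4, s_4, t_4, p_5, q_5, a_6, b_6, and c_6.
s_1 = 112, a_2 = 352, b_2 = 324, c_2 = 28, p_3 = 160, q_3 = 196, s_3 = 248, t_3 = 284, p_4 = 228, q_4 = 20, s_4 = 292, t_4 = 88, p_5 = 340, q_5 = 164, a_6 = 132, b_6 = 164, c_6 = 24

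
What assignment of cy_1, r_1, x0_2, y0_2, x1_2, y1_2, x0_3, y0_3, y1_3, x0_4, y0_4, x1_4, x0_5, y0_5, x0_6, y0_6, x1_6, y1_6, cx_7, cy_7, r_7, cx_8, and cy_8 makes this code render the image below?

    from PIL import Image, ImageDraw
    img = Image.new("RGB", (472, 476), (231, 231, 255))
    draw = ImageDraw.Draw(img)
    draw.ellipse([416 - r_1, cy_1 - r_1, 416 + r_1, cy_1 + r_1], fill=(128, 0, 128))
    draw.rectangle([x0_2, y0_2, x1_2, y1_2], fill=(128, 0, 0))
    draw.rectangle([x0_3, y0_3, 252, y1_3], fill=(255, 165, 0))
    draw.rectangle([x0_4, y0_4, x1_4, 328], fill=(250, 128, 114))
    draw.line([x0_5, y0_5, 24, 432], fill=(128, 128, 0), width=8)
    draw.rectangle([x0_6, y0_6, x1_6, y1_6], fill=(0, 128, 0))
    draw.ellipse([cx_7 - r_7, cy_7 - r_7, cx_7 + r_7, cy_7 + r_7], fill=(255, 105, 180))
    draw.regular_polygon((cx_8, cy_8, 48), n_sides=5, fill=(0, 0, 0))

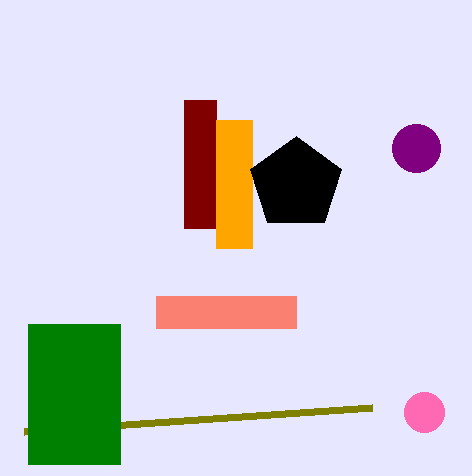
cy_1 = 148
r_1 = 24
x0_2 = 184
y0_2 = 100
x1_2 = 216
y1_2 = 228
x0_3 = 216
y0_3 = 120
y1_3 = 248
x0_4 = 156
y0_4 = 296
x1_4 = 296
x0_5 = 372
y0_5 = 408
x0_6 = 28
y0_6 = 324
x1_6 = 120
y1_6 = 464
cx_7 = 424
cy_7 = 412
r_7 = 20
cx_8 = 296
cy_8 = 184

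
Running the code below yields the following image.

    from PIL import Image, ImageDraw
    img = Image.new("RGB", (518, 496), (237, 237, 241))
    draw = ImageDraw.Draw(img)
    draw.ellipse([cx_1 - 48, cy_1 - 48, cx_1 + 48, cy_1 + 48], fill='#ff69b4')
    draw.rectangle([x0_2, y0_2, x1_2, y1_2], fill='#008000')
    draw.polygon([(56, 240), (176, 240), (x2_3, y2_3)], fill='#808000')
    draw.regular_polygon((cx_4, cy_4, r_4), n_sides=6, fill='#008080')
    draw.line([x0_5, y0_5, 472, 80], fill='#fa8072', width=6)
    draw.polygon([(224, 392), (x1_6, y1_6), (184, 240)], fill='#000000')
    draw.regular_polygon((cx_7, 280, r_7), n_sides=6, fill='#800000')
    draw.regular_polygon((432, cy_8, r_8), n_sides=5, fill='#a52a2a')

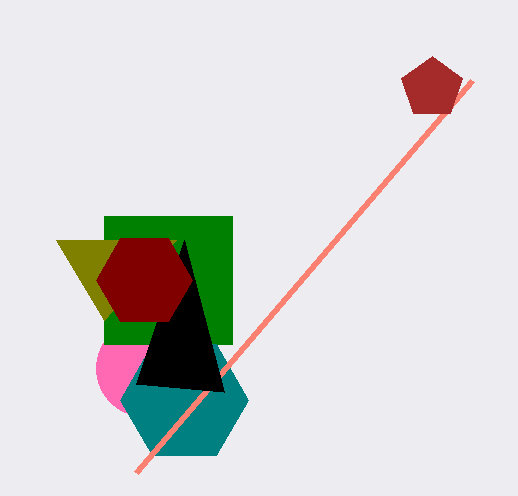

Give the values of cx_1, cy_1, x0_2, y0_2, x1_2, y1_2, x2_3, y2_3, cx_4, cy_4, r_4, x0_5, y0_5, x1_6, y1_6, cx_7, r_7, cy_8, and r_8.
cx_1 = 144, cy_1 = 368, x0_2 = 104, y0_2 = 216, x1_2 = 232, y1_2 = 344, x2_3 = 104, y2_3 = 320, cx_4 = 184, cy_4 = 400, r_4 = 64, x0_5 = 136, y0_5 = 472, x1_6 = 136, y1_6 = 384, cx_7 = 144, r_7 = 48, cy_8 = 88, r_8 = 32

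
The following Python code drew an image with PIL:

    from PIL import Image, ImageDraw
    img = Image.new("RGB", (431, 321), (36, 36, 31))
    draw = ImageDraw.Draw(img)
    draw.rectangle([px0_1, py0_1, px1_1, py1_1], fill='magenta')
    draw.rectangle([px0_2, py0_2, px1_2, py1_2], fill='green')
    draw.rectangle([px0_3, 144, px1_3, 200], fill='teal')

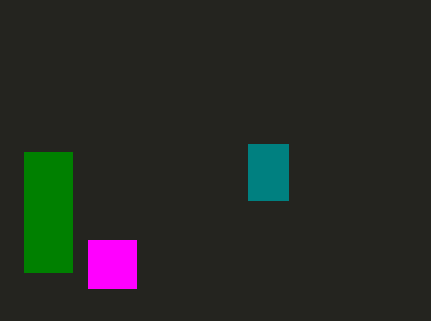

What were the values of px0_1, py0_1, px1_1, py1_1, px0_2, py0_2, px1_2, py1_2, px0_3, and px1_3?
px0_1 = 88
py0_1 = 240
px1_1 = 136
py1_1 = 288
px0_2 = 24
py0_2 = 152
px1_2 = 72
py1_2 = 272
px0_3 = 248
px1_3 = 288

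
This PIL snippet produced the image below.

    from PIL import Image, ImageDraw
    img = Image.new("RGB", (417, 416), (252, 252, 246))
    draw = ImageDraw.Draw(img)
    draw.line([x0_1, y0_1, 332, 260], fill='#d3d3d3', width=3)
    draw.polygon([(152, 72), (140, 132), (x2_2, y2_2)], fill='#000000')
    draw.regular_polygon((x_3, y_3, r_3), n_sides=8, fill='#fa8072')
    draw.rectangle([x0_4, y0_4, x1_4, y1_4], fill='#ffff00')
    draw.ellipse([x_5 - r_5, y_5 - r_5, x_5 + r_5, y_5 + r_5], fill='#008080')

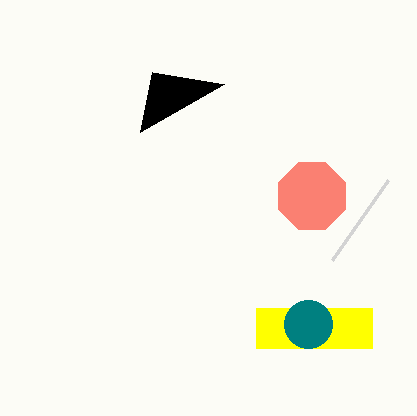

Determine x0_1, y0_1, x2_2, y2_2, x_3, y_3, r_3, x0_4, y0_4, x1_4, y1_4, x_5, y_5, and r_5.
x0_1 = 388, y0_1 = 180, x2_2 = 224, y2_2 = 84, x_3 = 312, y_3 = 196, r_3 = 36, x0_4 = 256, y0_4 = 308, x1_4 = 372, y1_4 = 348, x_5 = 308, y_5 = 324, r_5 = 24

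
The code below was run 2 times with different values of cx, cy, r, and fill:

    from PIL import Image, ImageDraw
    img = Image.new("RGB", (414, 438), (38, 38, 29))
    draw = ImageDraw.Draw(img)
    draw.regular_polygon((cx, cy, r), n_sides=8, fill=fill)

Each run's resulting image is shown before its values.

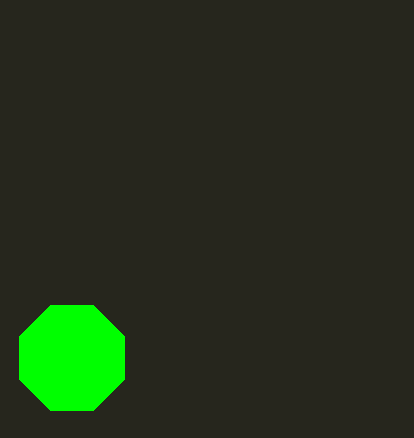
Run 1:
cx = 72, cy = 358, r = 57, fill = 'lime'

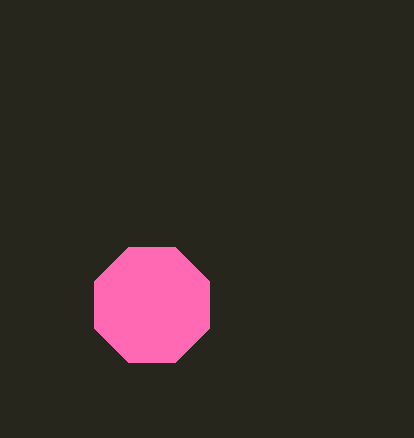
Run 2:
cx = 152; cy = 305; r = 62; fill = 'hotpink'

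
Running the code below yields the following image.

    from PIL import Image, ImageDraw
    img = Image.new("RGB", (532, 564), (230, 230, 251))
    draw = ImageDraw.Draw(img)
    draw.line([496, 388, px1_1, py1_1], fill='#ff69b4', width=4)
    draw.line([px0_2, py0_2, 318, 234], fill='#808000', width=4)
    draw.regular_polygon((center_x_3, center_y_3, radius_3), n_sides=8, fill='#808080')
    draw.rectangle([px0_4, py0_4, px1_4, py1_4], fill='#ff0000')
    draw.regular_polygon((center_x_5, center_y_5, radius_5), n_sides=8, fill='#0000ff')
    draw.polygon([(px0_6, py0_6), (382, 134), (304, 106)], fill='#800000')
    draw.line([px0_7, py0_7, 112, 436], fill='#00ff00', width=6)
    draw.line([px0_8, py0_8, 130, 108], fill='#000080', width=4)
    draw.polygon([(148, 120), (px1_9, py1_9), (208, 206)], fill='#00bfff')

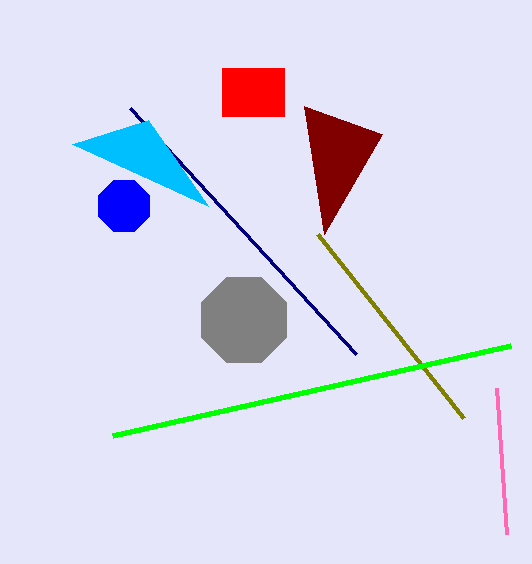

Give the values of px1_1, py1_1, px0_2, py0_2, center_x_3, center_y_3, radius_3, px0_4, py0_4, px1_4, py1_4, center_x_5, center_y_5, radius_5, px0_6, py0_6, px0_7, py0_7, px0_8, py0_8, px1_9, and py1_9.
px1_1 = 506
py1_1 = 534
px0_2 = 464
py0_2 = 418
center_x_3 = 244
center_y_3 = 320
radius_3 = 46
px0_4 = 222
py0_4 = 68
px1_4 = 284
py1_4 = 116
center_x_5 = 124
center_y_5 = 206
radius_5 = 28
px0_6 = 324
py0_6 = 234
px0_7 = 510
py0_7 = 346
px0_8 = 356
py0_8 = 354
px1_9 = 72
py1_9 = 144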